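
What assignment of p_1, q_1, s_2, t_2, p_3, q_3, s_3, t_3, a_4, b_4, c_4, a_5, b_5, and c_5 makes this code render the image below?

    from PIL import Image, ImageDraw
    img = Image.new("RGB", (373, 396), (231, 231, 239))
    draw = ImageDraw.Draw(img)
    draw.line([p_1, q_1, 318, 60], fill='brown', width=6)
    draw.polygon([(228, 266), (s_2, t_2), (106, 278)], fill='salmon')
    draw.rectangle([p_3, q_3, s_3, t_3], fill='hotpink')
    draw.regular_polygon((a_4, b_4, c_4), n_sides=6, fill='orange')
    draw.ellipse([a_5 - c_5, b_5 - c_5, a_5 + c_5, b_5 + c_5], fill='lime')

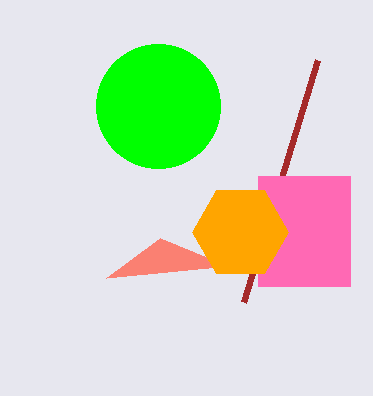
p_1 = 244
q_1 = 302
s_2 = 160
t_2 = 238
p_3 = 258
q_3 = 176
s_3 = 350
t_3 = 286
a_4 = 240
b_4 = 232
c_4 = 48
a_5 = 158
b_5 = 106
c_5 = 62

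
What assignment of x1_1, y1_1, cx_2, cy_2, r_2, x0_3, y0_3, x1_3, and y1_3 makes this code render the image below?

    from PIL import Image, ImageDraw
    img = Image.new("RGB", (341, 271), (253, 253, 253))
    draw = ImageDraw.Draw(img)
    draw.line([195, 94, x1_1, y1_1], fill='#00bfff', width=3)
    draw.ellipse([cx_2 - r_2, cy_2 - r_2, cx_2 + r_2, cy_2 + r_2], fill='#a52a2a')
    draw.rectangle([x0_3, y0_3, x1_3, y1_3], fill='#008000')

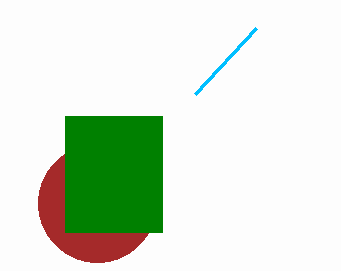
x1_1 = 256
y1_1 = 28
cx_2 = 97
cy_2 = 203
r_2 = 59
x0_3 = 65
y0_3 = 116
x1_3 = 162
y1_3 = 232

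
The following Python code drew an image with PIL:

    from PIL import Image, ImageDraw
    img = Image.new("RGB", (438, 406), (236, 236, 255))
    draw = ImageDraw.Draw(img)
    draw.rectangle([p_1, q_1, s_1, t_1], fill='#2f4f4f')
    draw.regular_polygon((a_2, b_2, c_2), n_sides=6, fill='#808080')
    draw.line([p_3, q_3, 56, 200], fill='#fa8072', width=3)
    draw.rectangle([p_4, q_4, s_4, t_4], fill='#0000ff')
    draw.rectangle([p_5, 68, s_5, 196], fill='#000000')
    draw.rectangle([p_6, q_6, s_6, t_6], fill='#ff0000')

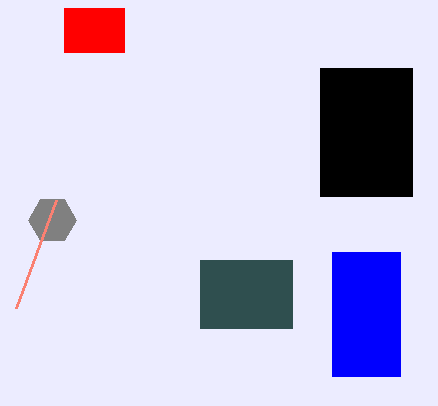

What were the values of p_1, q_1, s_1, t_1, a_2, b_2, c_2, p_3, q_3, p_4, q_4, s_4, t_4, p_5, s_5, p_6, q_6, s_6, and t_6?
p_1 = 200
q_1 = 260
s_1 = 292
t_1 = 328
a_2 = 52
b_2 = 220
c_2 = 24
p_3 = 16
q_3 = 308
p_4 = 332
q_4 = 252
s_4 = 400
t_4 = 376
p_5 = 320
s_5 = 412
p_6 = 64
q_6 = 8
s_6 = 124
t_6 = 52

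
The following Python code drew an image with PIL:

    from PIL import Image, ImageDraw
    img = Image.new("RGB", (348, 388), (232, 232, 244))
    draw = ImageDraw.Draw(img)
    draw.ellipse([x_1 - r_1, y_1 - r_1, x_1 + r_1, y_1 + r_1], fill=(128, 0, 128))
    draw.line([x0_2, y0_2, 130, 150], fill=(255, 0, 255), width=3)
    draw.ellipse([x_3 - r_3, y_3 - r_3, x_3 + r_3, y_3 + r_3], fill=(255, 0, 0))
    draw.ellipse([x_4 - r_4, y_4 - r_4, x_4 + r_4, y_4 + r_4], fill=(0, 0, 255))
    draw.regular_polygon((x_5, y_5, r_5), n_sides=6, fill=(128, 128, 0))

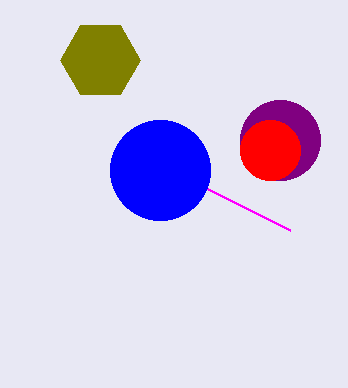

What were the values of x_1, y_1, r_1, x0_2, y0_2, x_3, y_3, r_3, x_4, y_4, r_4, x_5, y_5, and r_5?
x_1 = 280
y_1 = 140
r_1 = 40
x0_2 = 290
y0_2 = 230
x_3 = 270
y_3 = 150
r_3 = 30
x_4 = 160
y_4 = 170
r_4 = 50
x_5 = 100
y_5 = 60
r_5 = 40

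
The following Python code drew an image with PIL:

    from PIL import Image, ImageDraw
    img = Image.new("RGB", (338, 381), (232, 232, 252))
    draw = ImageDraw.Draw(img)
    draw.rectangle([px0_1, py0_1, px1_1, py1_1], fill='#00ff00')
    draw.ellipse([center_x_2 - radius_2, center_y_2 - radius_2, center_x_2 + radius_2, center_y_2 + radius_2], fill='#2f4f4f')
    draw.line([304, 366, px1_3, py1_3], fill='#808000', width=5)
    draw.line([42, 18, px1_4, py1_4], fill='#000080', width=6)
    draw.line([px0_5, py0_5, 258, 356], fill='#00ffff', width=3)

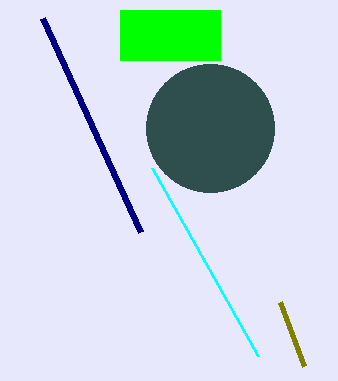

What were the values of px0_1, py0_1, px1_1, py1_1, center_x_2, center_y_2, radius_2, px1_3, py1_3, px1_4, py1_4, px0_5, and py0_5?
px0_1 = 120; py0_1 = 10; px1_1 = 220; py1_1 = 60; center_x_2 = 210; center_y_2 = 128; radius_2 = 64; px1_3 = 280; py1_3 = 302; px1_4 = 140; py1_4 = 232; px0_5 = 152; py0_5 = 168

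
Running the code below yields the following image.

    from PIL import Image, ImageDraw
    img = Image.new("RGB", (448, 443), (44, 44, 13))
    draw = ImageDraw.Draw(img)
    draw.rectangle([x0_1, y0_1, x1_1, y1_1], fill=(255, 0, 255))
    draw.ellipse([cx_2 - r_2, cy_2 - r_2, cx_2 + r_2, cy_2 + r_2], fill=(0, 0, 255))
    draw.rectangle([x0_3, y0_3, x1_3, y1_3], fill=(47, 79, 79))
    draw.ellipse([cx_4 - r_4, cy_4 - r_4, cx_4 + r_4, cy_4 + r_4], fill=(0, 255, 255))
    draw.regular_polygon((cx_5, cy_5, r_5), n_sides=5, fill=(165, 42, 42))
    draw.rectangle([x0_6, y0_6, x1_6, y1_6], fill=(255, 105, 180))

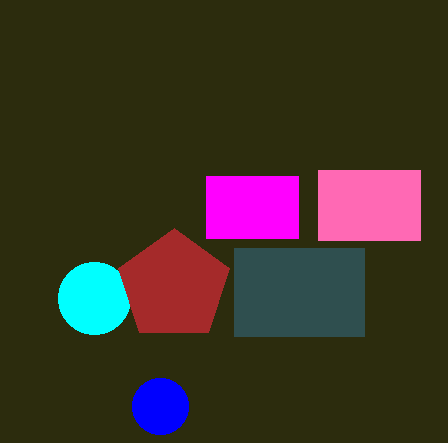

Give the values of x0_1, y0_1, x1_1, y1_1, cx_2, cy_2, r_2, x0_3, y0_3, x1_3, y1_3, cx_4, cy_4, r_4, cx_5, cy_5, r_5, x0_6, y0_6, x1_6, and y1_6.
x0_1 = 206, y0_1 = 176, x1_1 = 298, y1_1 = 238, cx_2 = 160, cy_2 = 406, r_2 = 28, x0_3 = 234, y0_3 = 248, x1_3 = 364, y1_3 = 336, cx_4 = 94, cy_4 = 298, r_4 = 36, cx_5 = 174, cy_5 = 286, r_5 = 58, x0_6 = 318, y0_6 = 170, x1_6 = 420, y1_6 = 240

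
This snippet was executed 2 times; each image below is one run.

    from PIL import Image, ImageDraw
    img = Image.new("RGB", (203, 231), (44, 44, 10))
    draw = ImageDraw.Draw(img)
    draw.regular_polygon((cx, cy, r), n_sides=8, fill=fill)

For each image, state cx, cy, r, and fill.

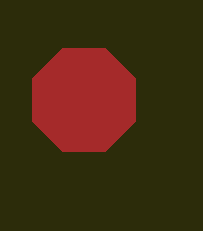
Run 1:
cx = 84
cy = 100
r = 56
fill = 'brown'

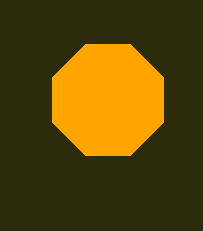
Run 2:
cx = 108
cy = 100
r = 60
fill = 'orange'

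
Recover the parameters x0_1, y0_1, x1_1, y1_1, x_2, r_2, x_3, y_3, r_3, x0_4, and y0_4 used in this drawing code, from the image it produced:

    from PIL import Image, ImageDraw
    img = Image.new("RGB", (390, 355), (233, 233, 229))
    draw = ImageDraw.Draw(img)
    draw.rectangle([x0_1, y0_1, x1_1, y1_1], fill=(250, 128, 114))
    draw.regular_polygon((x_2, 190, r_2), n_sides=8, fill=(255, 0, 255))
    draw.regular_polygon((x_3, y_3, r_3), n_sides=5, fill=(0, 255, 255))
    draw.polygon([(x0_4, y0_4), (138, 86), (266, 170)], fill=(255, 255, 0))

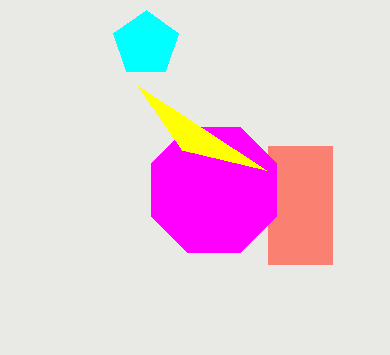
x0_1 = 268, y0_1 = 146, x1_1 = 332, y1_1 = 264, x_2 = 214, r_2 = 68, x_3 = 146, y_3 = 44, r_3 = 34, x0_4 = 182, y0_4 = 150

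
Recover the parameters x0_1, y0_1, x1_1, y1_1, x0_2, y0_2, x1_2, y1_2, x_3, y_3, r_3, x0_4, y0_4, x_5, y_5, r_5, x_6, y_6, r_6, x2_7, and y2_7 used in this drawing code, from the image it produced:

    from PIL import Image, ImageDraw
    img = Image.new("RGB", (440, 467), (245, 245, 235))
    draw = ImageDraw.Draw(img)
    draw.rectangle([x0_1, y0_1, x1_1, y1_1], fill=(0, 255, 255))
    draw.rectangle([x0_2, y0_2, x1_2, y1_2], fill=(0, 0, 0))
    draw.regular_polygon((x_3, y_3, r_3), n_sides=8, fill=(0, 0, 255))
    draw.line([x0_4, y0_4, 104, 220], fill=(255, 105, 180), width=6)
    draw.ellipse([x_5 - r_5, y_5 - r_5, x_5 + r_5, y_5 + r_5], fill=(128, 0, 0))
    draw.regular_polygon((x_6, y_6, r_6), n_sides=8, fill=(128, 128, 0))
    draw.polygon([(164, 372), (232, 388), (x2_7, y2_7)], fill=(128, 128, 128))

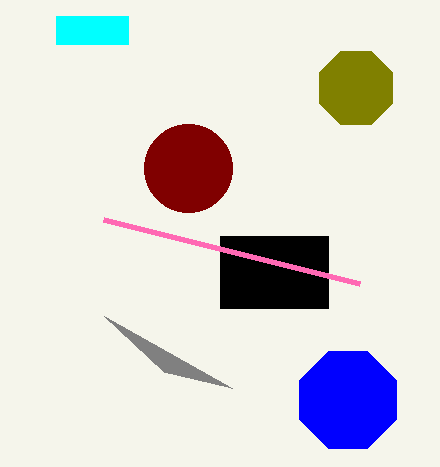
x0_1 = 56
y0_1 = 16
x1_1 = 128
y1_1 = 44
x0_2 = 220
y0_2 = 236
x1_2 = 328
y1_2 = 308
x_3 = 348
y_3 = 400
r_3 = 52
x0_4 = 360
y0_4 = 284
x_5 = 188
y_5 = 168
r_5 = 44
x_6 = 356
y_6 = 88
r_6 = 40
x2_7 = 104
y2_7 = 316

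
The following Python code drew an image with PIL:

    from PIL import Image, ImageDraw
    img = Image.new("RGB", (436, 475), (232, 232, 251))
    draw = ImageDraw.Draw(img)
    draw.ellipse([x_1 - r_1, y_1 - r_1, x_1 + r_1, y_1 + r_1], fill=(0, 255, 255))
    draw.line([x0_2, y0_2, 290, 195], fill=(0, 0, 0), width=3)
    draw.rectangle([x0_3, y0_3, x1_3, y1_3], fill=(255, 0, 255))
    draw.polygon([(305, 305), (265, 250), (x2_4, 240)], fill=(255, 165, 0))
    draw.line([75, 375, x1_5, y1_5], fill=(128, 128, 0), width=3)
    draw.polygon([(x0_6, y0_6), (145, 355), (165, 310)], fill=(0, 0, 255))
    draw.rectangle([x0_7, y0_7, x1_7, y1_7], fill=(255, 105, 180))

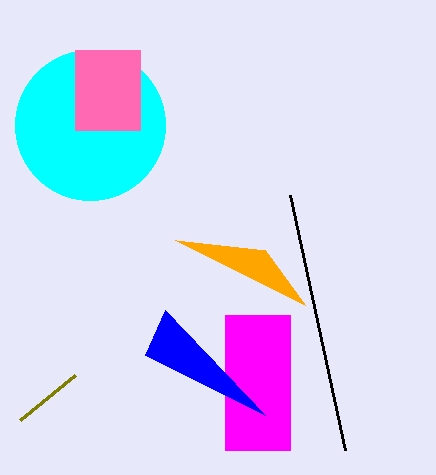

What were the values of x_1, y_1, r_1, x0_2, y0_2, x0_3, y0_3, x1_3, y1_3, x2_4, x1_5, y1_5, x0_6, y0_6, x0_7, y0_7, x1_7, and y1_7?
x_1 = 90; y_1 = 125; r_1 = 75; x0_2 = 345; y0_2 = 450; x0_3 = 225; y0_3 = 315; x1_3 = 290; y1_3 = 450; x2_4 = 175; x1_5 = 20; y1_5 = 420; x0_6 = 265; y0_6 = 415; x0_7 = 75; y0_7 = 50; x1_7 = 140; y1_7 = 130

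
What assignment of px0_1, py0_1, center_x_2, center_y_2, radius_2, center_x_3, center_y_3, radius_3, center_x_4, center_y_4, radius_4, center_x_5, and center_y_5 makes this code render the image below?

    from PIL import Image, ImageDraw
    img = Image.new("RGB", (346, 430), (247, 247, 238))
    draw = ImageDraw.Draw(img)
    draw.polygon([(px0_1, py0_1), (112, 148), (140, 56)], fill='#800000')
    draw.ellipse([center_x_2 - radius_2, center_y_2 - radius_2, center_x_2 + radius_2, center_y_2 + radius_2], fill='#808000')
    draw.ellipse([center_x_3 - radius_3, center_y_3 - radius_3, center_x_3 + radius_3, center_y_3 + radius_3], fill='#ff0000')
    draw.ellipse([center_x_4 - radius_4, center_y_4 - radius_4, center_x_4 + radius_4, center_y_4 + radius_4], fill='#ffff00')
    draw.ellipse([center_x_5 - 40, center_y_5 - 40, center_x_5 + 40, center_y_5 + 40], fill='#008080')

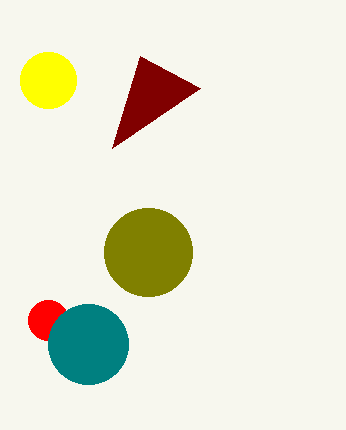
px0_1 = 200; py0_1 = 88; center_x_2 = 148; center_y_2 = 252; radius_2 = 44; center_x_3 = 48; center_y_3 = 320; radius_3 = 20; center_x_4 = 48; center_y_4 = 80; radius_4 = 28; center_x_5 = 88; center_y_5 = 344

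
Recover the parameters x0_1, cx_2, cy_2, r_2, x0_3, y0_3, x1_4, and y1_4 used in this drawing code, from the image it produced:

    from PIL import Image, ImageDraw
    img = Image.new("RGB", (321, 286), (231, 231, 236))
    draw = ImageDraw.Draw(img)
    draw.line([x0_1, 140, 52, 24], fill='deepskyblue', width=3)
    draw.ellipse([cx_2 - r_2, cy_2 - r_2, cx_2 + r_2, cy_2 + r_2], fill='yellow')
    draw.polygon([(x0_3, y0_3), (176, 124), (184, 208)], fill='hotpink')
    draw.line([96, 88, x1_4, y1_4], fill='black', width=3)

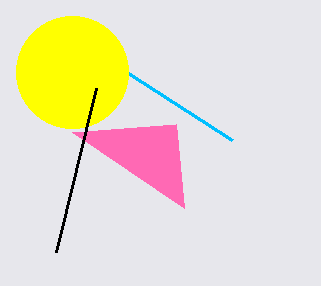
x0_1 = 232; cx_2 = 72; cy_2 = 72; r_2 = 56; x0_3 = 72; y0_3 = 132; x1_4 = 56; y1_4 = 252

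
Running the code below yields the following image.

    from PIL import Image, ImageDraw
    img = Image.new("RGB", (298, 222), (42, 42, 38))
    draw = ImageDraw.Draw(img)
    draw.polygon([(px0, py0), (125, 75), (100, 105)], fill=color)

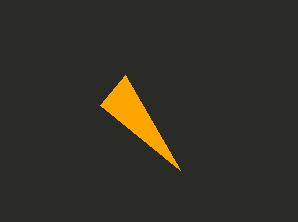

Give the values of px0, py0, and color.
px0 = 180; py0 = 170; color = 'orange'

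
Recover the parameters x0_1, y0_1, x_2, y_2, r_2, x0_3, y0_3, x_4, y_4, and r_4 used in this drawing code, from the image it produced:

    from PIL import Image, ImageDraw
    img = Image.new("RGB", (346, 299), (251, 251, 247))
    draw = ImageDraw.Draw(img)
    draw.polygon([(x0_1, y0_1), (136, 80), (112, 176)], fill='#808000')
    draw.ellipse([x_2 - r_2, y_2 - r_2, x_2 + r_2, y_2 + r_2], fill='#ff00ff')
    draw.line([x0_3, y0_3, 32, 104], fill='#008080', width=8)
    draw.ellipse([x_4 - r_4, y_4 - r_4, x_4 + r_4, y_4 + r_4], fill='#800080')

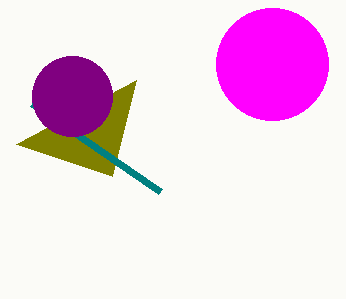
x0_1 = 16, y0_1 = 144, x_2 = 272, y_2 = 64, r_2 = 56, x0_3 = 160, y0_3 = 192, x_4 = 72, y_4 = 96, r_4 = 40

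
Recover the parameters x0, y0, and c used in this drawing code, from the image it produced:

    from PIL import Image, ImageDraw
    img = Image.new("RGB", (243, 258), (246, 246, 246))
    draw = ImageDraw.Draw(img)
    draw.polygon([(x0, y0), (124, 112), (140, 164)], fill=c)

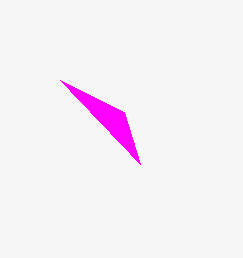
x0 = 60; y0 = 80; c = 'magenta'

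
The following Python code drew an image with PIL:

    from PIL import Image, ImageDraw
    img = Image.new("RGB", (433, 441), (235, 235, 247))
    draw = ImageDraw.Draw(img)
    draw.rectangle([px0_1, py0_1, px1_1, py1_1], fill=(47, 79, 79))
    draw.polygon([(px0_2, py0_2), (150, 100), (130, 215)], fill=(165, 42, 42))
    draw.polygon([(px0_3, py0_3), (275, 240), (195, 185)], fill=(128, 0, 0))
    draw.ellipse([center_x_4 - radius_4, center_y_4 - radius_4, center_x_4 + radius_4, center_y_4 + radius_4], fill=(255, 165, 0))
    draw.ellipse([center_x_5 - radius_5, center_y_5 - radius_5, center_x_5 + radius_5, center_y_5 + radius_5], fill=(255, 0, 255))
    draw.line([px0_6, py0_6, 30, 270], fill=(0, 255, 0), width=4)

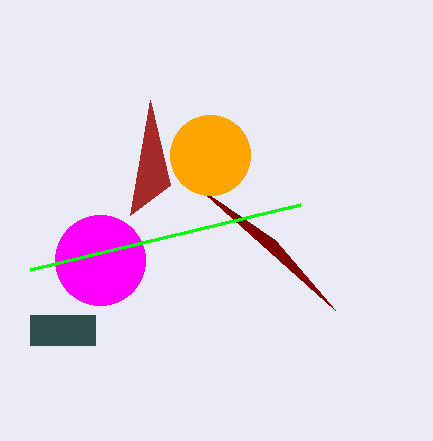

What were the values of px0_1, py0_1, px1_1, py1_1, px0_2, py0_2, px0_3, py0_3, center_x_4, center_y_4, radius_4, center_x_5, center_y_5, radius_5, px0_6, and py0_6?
px0_1 = 30, py0_1 = 315, px1_1 = 95, py1_1 = 345, px0_2 = 170, py0_2 = 185, px0_3 = 335, py0_3 = 310, center_x_4 = 210, center_y_4 = 155, radius_4 = 40, center_x_5 = 100, center_y_5 = 260, radius_5 = 45, px0_6 = 300, py0_6 = 205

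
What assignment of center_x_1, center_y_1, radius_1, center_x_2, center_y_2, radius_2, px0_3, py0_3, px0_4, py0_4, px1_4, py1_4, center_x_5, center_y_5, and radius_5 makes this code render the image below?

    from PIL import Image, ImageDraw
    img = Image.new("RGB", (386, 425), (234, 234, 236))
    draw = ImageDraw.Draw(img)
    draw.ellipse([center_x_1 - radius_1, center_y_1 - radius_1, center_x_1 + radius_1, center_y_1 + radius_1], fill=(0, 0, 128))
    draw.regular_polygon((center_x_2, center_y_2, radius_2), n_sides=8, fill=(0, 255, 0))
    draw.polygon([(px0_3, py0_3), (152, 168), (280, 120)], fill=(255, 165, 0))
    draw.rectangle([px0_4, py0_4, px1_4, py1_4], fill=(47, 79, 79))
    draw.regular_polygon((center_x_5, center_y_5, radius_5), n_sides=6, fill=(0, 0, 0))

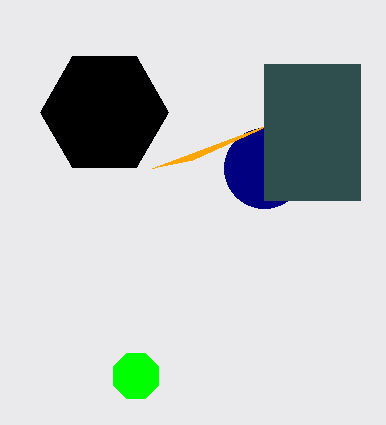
center_x_1 = 264; center_y_1 = 168; radius_1 = 40; center_x_2 = 136; center_y_2 = 376; radius_2 = 24; px0_3 = 192; py0_3 = 160; px0_4 = 264; py0_4 = 64; px1_4 = 360; py1_4 = 200; center_x_5 = 104; center_y_5 = 112; radius_5 = 64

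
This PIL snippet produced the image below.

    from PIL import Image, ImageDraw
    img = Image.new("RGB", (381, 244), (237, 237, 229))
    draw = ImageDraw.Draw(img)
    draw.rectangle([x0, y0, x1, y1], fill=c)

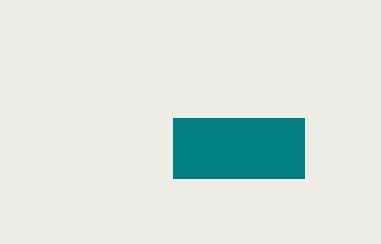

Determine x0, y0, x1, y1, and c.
x0 = 173; y0 = 118; x1 = 304; y1 = 178; c = 'teal'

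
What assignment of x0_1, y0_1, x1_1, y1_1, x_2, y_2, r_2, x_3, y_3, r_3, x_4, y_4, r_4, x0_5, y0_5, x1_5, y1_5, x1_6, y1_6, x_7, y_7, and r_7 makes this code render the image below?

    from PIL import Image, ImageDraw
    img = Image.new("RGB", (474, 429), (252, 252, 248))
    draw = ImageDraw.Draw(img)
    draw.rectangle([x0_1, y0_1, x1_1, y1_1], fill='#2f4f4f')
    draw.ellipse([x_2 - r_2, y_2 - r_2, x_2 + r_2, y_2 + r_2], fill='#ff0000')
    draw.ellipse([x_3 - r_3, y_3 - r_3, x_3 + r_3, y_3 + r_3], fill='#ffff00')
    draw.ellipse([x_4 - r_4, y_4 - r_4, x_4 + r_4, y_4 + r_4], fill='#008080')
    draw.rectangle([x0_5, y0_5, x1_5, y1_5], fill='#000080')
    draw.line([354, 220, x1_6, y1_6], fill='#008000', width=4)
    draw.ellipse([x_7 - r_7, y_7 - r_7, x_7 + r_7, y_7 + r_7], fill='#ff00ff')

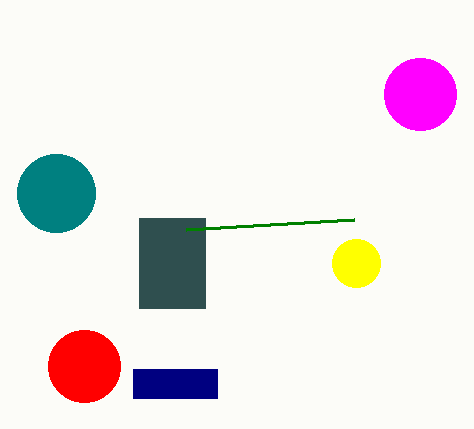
x0_1 = 139, y0_1 = 218, x1_1 = 205, y1_1 = 308, x_2 = 84, y_2 = 366, r_2 = 36, x_3 = 356, y_3 = 263, r_3 = 24, x_4 = 56, y_4 = 193, r_4 = 39, x0_5 = 133, y0_5 = 369, x1_5 = 217, y1_5 = 398, x1_6 = 186, y1_6 = 230, x_7 = 420, y_7 = 94, r_7 = 36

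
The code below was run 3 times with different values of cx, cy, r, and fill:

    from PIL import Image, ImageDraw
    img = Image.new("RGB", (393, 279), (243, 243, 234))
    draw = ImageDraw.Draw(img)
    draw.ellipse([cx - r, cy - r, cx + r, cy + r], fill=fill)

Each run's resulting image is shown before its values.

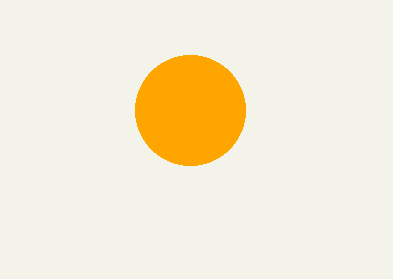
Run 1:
cx = 190
cy = 110
r = 55
fill = 'orange'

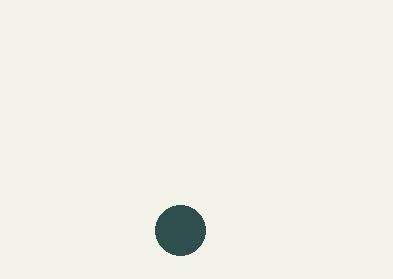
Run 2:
cx = 180, cy = 230, r = 25, fill = 'darkslategray'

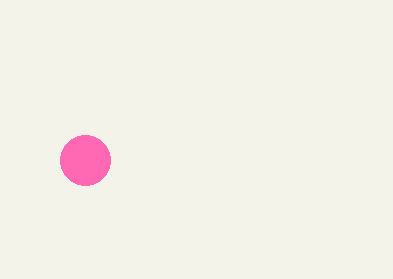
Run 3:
cx = 85; cy = 160; r = 25; fill = 'hotpink'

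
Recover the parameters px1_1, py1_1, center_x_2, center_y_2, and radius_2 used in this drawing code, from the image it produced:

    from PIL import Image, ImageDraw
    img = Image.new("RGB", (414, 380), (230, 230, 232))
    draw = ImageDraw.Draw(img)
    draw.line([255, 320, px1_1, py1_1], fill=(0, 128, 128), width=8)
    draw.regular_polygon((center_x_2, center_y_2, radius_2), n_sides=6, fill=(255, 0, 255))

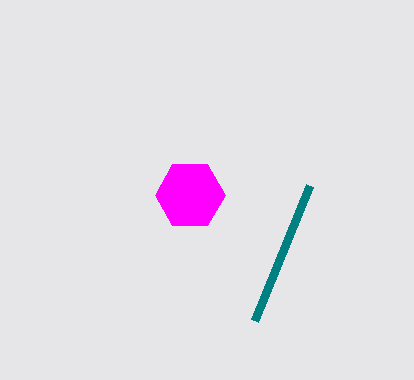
px1_1 = 310; py1_1 = 185; center_x_2 = 190; center_y_2 = 195; radius_2 = 35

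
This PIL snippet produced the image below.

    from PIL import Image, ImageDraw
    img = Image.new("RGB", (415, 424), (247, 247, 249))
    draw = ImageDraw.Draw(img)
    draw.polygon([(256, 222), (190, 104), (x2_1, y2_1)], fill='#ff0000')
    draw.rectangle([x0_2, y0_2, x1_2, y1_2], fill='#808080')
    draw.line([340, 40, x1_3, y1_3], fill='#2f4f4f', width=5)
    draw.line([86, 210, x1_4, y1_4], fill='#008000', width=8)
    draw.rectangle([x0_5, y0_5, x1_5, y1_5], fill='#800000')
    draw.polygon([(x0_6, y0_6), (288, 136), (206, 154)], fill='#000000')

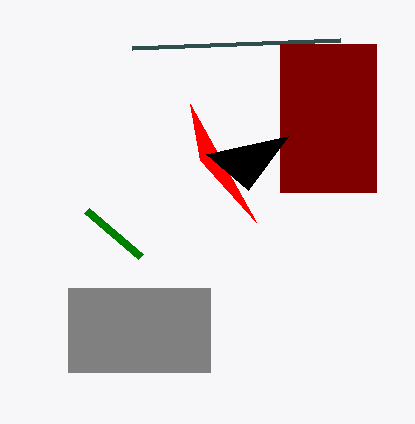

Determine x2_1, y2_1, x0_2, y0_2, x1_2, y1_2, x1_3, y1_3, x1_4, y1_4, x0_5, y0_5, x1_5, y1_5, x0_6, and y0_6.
x2_1 = 200
y2_1 = 160
x0_2 = 68
y0_2 = 288
x1_2 = 210
y1_2 = 372
x1_3 = 132
y1_3 = 48
x1_4 = 140
y1_4 = 256
x0_5 = 280
y0_5 = 44
x1_5 = 376
y1_5 = 192
x0_6 = 248
y0_6 = 190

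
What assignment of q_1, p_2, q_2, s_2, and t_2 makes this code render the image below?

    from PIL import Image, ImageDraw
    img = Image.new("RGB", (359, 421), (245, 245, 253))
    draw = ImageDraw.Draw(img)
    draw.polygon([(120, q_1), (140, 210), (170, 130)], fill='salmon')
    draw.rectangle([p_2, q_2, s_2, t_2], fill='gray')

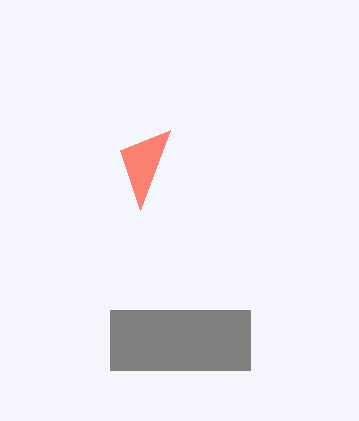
q_1 = 150; p_2 = 110; q_2 = 310; s_2 = 250; t_2 = 370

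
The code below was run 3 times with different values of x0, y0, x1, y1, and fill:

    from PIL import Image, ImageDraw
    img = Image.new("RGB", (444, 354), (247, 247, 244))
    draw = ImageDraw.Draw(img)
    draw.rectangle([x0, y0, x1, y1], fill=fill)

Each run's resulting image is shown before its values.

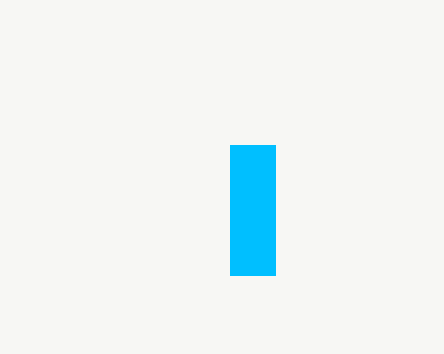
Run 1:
x0 = 230; y0 = 145; x1 = 275; y1 = 275; fill = 'deepskyblue'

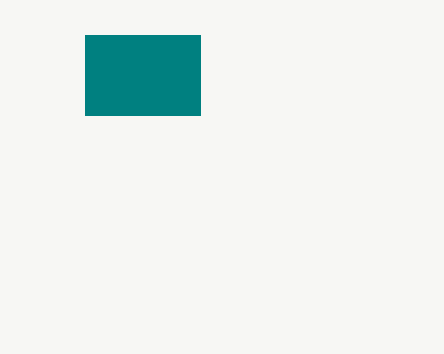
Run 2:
x0 = 85, y0 = 35, x1 = 200, y1 = 115, fill = 'teal'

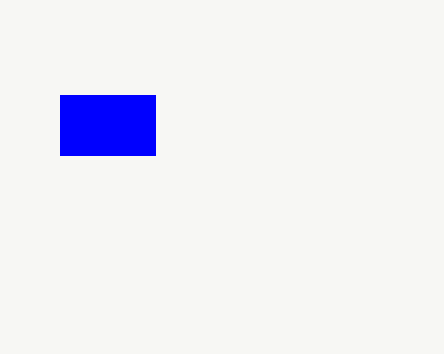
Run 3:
x0 = 60, y0 = 95, x1 = 155, y1 = 155, fill = 'blue'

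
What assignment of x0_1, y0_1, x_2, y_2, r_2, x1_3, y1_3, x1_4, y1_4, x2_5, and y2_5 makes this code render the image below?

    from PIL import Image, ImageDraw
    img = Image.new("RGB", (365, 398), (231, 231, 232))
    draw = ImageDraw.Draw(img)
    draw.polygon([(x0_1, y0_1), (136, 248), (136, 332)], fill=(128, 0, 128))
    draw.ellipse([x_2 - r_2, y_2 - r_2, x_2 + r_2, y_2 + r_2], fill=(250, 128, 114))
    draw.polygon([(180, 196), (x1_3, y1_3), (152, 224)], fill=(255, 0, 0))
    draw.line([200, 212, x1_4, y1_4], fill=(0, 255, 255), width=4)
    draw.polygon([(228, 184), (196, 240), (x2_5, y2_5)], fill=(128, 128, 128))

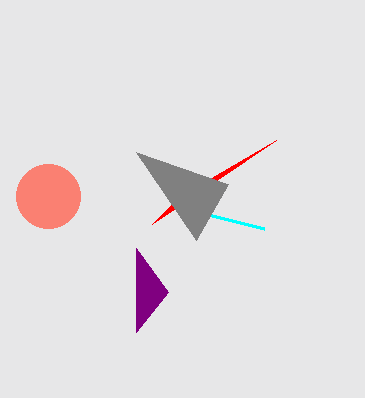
x0_1 = 168
y0_1 = 292
x_2 = 48
y_2 = 196
r_2 = 32
x1_3 = 276
y1_3 = 140
x1_4 = 264
y1_4 = 228
x2_5 = 136
y2_5 = 152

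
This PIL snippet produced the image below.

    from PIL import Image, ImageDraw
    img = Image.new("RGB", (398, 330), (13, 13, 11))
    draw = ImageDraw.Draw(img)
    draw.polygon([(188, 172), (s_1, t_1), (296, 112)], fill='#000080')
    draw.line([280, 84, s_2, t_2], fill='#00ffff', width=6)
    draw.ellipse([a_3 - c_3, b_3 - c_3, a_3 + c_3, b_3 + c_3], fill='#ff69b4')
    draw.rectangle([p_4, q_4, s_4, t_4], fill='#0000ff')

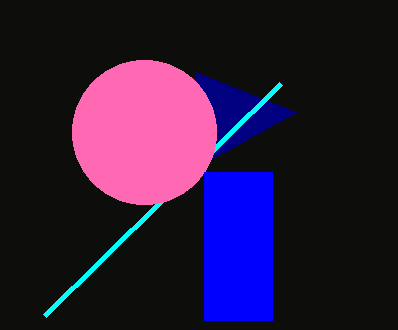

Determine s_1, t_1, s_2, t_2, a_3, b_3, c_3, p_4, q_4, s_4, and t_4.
s_1 = 196; t_1 = 72; s_2 = 44; t_2 = 316; a_3 = 144; b_3 = 132; c_3 = 72; p_4 = 204; q_4 = 172; s_4 = 272; t_4 = 320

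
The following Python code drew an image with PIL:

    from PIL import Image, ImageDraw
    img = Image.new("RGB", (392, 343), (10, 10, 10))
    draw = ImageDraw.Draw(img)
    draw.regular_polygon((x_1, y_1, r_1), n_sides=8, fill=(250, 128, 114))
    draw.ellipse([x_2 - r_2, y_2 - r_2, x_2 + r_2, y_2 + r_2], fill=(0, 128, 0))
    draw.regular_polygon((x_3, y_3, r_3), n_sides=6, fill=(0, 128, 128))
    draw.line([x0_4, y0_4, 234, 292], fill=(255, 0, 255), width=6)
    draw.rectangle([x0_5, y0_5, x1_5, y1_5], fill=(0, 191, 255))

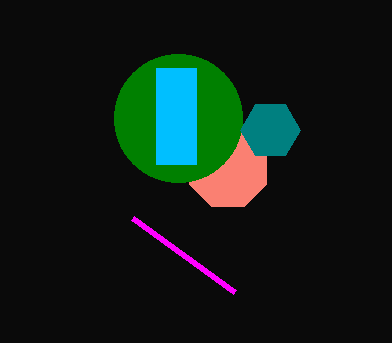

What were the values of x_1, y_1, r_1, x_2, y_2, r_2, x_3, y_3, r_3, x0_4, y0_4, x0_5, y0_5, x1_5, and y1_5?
x_1 = 228, y_1 = 168, r_1 = 42, x_2 = 178, y_2 = 118, r_2 = 64, x_3 = 270, y_3 = 130, r_3 = 30, x0_4 = 132, y0_4 = 218, x0_5 = 156, y0_5 = 68, x1_5 = 196, y1_5 = 164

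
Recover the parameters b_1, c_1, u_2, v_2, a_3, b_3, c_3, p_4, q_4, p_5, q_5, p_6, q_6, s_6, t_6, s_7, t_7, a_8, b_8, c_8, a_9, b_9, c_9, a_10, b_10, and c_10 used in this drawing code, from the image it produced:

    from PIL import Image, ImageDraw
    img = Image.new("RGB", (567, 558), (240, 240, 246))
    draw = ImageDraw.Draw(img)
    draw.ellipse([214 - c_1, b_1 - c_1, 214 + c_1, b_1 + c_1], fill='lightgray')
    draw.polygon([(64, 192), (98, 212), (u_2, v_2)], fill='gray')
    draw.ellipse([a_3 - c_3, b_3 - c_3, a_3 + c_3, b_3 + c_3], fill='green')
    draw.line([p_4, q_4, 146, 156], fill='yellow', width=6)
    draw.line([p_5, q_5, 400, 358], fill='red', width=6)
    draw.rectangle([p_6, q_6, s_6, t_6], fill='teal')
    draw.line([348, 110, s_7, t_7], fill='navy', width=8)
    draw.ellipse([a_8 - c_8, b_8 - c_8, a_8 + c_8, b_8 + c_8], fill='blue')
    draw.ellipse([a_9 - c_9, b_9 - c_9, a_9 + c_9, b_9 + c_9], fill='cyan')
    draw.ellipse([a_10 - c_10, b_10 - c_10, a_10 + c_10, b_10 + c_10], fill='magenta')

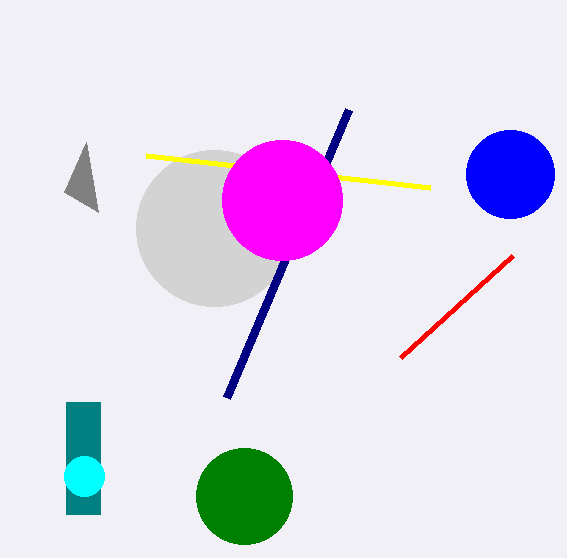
b_1 = 228, c_1 = 78, u_2 = 86, v_2 = 142, a_3 = 244, b_3 = 496, c_3 = 48, p_4 = 430, q_4 = 188, p_5 = 512, q_5 = 256, p_6 = 66, q_6 = 402, s_6 = 100, t_6 = 514, s_7 = 226, t_7 = 398, a_8 = 510, b_8 = 174, c_8 = 44, a_9 = 84, b_9 = 476, c_9 = 20, a_10 = 282, b_10 = 200, c_10 = 60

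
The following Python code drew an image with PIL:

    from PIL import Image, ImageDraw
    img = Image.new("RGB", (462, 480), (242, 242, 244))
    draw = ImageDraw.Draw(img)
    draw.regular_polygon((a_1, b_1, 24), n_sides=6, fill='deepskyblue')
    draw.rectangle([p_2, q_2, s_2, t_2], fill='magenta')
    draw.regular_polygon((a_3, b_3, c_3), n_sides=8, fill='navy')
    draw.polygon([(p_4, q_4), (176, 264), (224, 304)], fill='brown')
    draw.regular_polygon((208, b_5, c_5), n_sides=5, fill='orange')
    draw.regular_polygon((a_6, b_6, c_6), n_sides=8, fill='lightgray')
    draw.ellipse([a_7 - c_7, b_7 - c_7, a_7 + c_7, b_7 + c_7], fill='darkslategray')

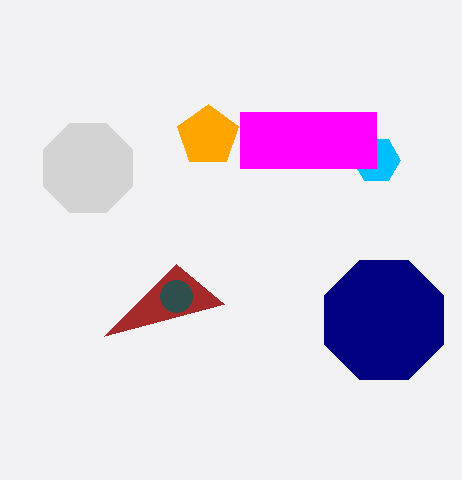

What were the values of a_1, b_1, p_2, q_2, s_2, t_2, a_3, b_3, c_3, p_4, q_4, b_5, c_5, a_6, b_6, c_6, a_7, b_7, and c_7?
a_1 = 376
b_1 = 160
p_2 = 240
q_2 = 112
s_2 = 376
t_2 = 168
a_3 = 384
b_3 = 320
c_3 = 64
p_4 = 104
q_4 = 336
b_5 = 136
c_5 = 32
a_6 = 88
b_6 = 168
c_6 = 48
a_7 = 176
b_7 = 296
c_7 = 16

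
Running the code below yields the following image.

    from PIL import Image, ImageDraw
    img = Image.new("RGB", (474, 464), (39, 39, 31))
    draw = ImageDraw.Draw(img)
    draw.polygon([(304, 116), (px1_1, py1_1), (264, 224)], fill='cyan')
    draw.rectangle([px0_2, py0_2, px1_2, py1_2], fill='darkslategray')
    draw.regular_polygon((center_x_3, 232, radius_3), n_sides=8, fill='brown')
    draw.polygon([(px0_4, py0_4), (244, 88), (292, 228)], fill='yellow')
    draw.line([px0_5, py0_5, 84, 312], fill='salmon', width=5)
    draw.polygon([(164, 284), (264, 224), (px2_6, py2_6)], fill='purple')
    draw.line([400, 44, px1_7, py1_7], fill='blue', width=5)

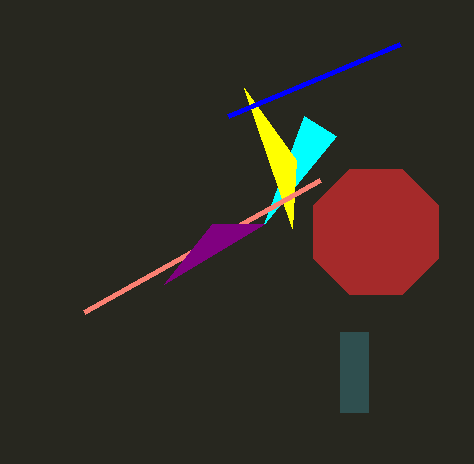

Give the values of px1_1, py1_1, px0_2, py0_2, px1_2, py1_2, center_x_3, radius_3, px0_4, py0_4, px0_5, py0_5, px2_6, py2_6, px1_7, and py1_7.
px1_1 = 336, py1_1 = 136, px0_2 = 340, py0_2 = 332, px1_2 = 368, py1_2 = 412, center_x_3 = 376, radius_3 = 68, px0_4 = 296, py0_4 = 160, px0_5 = 320, py0_5 = 180, px2_6 = 212, py2_6 = 224, px1_7 = 228, py1_7 = 116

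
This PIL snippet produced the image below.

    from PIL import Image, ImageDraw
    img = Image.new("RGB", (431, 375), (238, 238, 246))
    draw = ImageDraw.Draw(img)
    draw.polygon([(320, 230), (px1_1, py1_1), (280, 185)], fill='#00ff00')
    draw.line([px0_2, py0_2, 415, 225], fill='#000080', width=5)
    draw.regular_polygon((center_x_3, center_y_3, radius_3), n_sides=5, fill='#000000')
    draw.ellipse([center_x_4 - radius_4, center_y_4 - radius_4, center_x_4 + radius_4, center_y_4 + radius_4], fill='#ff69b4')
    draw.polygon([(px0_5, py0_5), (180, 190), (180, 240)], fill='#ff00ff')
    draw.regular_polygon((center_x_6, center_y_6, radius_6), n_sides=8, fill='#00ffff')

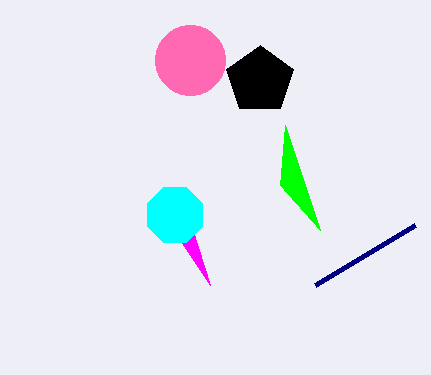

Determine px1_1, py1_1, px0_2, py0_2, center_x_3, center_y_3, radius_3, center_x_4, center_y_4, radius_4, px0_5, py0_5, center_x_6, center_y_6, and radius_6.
px1_1 = 285, py1_1 = 125, px0_2 = 315, py0_2 = 285, center_x_3 = 260, center_y_3 = 80, radius_3 = 35, center_x_4 = 190, center_y_4 = 60, radius_4 = 35, px0_5 = 210, py0_5 = 285, center_x_6 = 175, center_y_6 = 215, radius_6 = 30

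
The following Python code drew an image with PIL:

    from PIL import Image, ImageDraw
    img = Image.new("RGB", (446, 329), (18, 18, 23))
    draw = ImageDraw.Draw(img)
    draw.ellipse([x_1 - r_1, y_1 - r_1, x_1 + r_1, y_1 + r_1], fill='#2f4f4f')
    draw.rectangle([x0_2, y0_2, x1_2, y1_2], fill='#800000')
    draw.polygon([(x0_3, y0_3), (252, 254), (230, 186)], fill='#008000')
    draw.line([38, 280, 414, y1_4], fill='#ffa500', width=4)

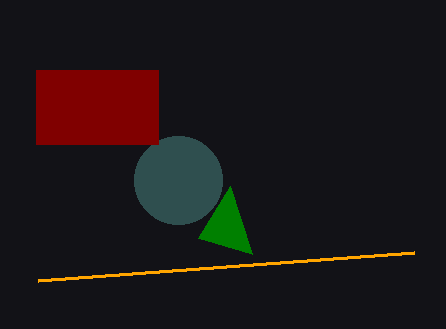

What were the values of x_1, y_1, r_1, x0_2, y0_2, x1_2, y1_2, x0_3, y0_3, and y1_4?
x_1 = 178
y_1 = 180
r_1 = 44
x0_2 = 36
y0_2 = 70
x1_2 = 158
y1_2 = 144
x0_3 = 198
y0_3 = 238
y1_4 = 252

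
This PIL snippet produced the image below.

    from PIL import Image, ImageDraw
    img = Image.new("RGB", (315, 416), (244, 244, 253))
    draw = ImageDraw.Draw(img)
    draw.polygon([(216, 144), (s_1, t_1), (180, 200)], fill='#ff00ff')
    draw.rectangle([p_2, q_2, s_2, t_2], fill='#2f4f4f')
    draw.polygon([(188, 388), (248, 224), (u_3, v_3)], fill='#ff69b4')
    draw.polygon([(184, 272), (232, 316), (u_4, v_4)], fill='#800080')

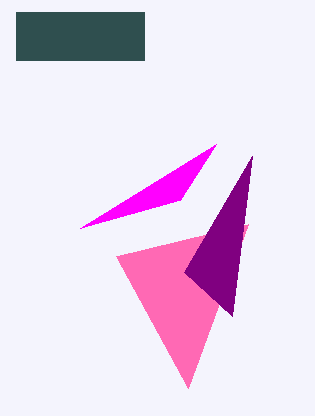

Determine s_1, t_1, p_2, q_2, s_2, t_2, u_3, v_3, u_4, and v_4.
s_1 = 80, t_1 = 228, p_2 = 16, q_2 = 12, s_2 = 144, t_2 = 60, u_3 = 116, v_3 = 256, u_4 = 252, v_4 = 156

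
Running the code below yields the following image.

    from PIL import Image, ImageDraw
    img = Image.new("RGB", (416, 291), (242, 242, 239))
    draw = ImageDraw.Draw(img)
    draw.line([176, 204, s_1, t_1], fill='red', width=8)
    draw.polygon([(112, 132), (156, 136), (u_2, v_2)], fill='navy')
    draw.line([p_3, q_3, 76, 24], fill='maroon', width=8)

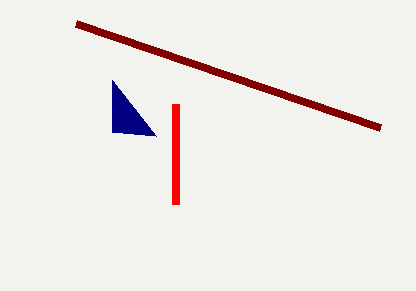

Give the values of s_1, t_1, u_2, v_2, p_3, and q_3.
s_1 = 176; t_1 = 104; u_2 = 112; v_2 = 80; p_3 = 380; q_3 = 128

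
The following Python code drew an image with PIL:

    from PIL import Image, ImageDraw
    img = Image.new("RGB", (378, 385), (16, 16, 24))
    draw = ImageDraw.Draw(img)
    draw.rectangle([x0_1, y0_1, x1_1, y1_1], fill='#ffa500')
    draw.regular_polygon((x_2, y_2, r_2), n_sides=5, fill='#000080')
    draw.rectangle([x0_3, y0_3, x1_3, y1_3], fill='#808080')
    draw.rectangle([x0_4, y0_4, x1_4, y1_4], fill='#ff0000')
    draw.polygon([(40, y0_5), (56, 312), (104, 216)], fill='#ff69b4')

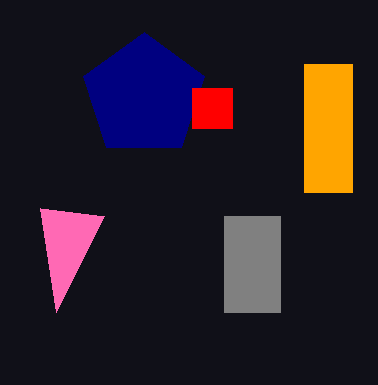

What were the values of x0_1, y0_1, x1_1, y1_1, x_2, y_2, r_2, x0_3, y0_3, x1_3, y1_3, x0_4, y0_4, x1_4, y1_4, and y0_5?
x0_1 = 304; y0_1 = 64; x1_1 = 352; y1_1 = 192; x_2 = 144; y_2 = 96; r_2 = 64; x0_3 = 224; y0_3 = 216; x1_3 = 280; y1_3 = 312; x0_4 = 192; y0_4 = 88; x1_4 = 232; y1_4 = 128; y0_5 = 208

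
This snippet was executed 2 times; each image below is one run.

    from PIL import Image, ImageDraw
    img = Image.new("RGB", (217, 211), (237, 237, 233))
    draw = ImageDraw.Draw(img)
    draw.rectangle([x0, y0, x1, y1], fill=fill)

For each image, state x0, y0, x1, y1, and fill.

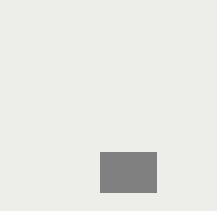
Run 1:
x0 = 100
y0 = 152
x1 = 156
y1 = 192
fill = 'gray'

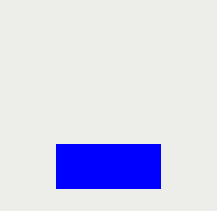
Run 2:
x0 = 56
y0 = 144
x1 = 160
y1 = 188
fill = 'blue'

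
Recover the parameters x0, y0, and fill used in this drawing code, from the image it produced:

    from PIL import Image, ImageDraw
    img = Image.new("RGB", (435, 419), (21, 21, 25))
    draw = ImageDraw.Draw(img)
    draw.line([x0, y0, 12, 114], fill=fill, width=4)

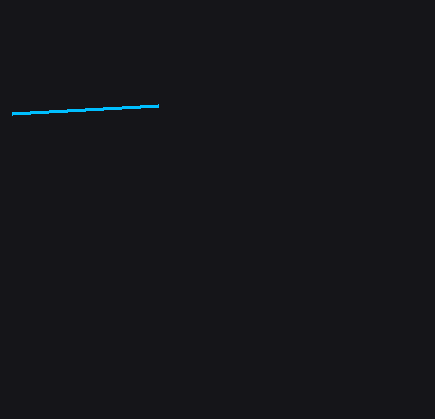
x0 = 158
y0 = 106
fill = 'deepskyblue'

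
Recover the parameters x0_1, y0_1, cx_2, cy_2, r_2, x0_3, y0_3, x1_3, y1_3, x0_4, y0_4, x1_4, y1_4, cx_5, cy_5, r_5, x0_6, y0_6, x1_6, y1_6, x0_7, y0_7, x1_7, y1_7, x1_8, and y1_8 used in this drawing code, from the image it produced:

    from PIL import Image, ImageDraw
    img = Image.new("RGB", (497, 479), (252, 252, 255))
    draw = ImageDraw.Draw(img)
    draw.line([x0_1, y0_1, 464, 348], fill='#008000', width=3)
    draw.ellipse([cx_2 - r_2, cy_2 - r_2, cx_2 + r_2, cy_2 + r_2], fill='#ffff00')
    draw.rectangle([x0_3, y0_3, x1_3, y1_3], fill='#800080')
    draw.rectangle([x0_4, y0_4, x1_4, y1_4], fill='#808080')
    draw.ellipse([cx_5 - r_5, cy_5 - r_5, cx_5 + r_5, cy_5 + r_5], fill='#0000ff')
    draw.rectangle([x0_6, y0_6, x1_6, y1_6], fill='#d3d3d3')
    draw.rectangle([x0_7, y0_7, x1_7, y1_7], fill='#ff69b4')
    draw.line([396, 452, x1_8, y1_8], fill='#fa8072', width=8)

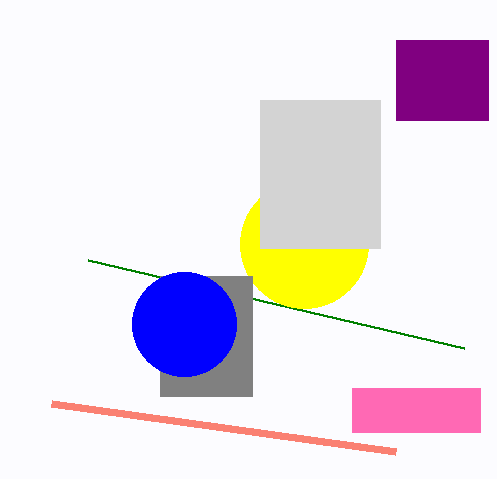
x0_1 = 88; y0_1 = 260; cx_2 = 304; cy_2 = 244; r_2 = 64; x0_3 = 396; y0_3 = 40; x1_3 = 488; y1_3 = 120; x0_4 = 160; y0_4 = 276; x1_4 = 252; y1_4 = 396; cx_5 = 184; cy_5 = 324; r_5 = 52; x0_6 = 260; y0_6 = 100; x1_6 = 380; y1_6 = 248; x0_7 = 352; y0_7 = 388; x1_7 = 480; y1_7 = 432; x1_8 = 52; y1_8 = 404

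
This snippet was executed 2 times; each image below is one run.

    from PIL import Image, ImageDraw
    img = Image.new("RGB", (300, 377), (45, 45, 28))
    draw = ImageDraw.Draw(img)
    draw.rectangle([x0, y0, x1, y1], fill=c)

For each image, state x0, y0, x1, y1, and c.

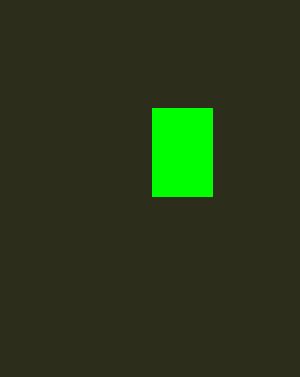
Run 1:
x0 = 152; y0 = 108; x1 = 212; y1 = 196; c = 'lime'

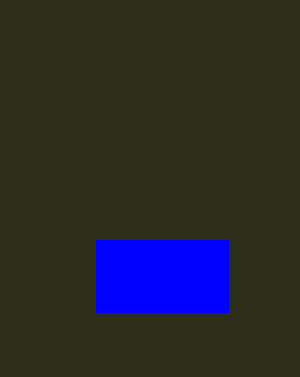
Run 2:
x0 = 96; y0 = 240; x1 = 228; y1 = 312; c = 'blue'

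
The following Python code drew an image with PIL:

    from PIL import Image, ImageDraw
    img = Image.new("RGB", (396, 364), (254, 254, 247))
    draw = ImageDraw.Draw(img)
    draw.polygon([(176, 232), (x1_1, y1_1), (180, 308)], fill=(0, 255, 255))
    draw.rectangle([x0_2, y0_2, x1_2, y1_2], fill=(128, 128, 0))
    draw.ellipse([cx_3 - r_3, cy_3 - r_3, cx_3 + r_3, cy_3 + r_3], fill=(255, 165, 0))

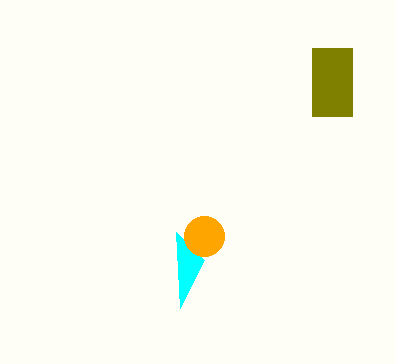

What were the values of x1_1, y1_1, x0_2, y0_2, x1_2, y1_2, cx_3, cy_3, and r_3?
x1_1 = 204; y1_1 = 260; x0_2 = 312; y0_2 = 48; x1_2 = 352; y1_2 = 116; cx_3 = 204; cy_3 = 236; r_3 = 20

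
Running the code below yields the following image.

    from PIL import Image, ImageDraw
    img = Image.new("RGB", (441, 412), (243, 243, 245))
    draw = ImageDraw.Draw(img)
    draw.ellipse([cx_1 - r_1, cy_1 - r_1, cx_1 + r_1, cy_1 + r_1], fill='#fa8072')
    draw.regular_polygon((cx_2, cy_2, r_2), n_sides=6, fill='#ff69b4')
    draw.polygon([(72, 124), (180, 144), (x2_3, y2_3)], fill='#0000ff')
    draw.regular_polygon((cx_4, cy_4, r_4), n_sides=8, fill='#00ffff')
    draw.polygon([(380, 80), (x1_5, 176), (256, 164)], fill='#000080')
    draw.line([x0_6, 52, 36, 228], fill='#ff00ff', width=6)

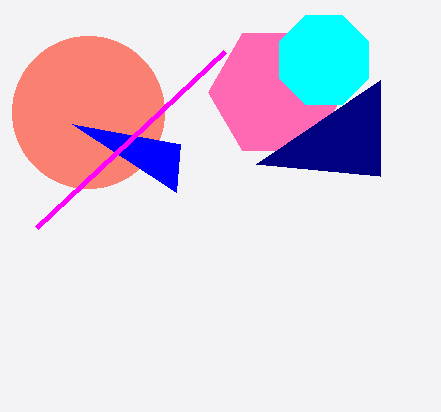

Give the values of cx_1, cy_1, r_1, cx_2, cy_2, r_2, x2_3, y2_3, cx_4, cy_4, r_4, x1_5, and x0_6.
cx_1 = 88; cy_1 = 112; r_1 = 76; cx_2 = 276; cy_2 = 92; r_2 = 68; x2_3 = 176; y2_3 = 192; cx_4 = 324; cy_4 = 60; r_4 = 48; x1_5 = 380; x0_6 = 224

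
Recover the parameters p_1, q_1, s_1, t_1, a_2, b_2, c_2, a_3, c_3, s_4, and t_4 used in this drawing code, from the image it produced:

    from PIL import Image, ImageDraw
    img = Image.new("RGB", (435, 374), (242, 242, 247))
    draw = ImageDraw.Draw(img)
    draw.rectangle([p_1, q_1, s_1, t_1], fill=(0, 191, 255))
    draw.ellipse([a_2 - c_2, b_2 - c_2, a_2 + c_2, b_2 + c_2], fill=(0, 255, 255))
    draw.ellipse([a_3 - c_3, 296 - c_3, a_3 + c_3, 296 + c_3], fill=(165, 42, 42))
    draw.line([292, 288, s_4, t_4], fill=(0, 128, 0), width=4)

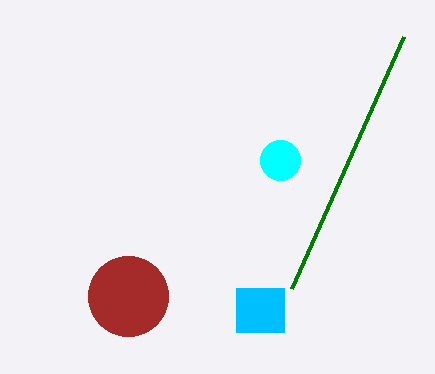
p_1 = 236; q_1 = 288; s_1 = 284; t_1 = 332; a_2 = 280; b_2 = 160; c_2 = 20; a_3 = 128; c_3 = 40; s_4 = 404; t_4 = 36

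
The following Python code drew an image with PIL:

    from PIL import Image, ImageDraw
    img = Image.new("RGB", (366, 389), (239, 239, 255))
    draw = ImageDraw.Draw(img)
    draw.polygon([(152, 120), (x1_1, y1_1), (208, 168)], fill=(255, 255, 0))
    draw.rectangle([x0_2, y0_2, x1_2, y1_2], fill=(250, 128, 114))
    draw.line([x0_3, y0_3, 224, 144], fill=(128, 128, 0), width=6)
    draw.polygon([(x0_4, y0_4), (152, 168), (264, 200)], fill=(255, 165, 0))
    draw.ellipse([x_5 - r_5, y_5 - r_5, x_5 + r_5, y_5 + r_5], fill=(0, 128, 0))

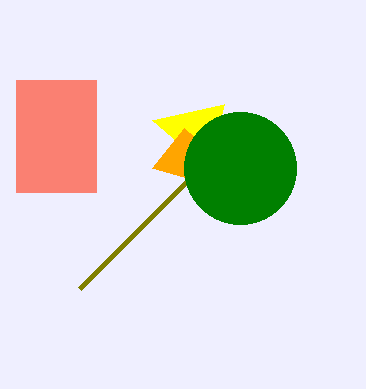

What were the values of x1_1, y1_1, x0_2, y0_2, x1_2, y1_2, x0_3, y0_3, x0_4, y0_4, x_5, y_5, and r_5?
x1_1 = 224
y1_1 = 104
x0_2 = 16
y0_2 = 80
x1_2 = 96
y1_2 = 192
x0_3 = 80
y0_3 = 288
x0_4 = 184
y0_4 = 128
x_5 = 240
y_5 = 168
r_5 = 56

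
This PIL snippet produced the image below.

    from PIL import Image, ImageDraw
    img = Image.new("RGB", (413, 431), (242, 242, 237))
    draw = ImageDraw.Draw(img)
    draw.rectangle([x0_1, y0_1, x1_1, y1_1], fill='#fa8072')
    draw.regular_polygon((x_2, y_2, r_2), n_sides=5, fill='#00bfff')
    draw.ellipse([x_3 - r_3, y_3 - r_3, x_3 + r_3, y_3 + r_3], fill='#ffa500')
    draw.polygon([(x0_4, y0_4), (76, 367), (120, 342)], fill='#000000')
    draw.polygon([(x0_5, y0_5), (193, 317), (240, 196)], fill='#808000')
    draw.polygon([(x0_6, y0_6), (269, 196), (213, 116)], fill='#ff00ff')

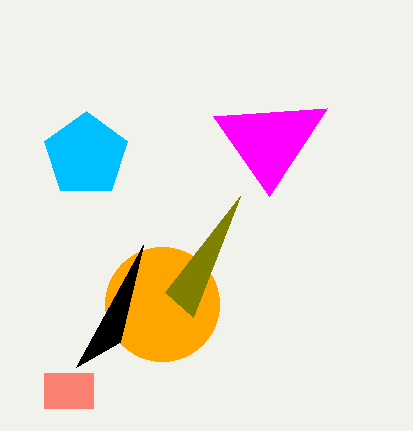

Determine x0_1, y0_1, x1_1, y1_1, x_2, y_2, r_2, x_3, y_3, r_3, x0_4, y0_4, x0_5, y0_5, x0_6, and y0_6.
x0_1 = 44, y0_1 = 373, x1_1 = 93, y1_1 = 408, x_2 = 86, y_2 = 155, r_2 = 44, x_3 = 162, y_3 = 304, r_3 = 57, x0_4 = 143, y0_4 = 245, x0_5 = 165, y0_5 = 292, x0_6 = 327, y0_6 = 108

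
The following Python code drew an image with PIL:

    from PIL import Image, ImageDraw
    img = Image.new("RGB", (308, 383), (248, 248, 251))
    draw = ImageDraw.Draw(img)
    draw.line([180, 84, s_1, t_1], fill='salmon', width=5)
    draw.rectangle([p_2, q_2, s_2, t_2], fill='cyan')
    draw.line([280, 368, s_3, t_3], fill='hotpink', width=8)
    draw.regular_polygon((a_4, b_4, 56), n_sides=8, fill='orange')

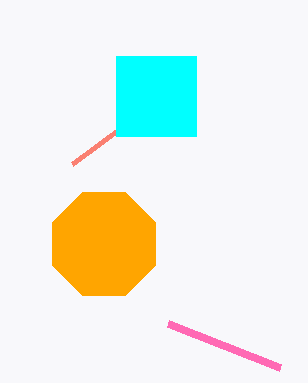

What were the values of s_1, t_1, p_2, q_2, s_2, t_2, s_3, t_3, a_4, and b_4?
s_1 = 72
t_1 = 164
p_2 = 116
q_2 = 56
s_2 = 196
t_2 = 136
s_3 = 168
t_3 = 324
a_4 = 104
b_4 = 244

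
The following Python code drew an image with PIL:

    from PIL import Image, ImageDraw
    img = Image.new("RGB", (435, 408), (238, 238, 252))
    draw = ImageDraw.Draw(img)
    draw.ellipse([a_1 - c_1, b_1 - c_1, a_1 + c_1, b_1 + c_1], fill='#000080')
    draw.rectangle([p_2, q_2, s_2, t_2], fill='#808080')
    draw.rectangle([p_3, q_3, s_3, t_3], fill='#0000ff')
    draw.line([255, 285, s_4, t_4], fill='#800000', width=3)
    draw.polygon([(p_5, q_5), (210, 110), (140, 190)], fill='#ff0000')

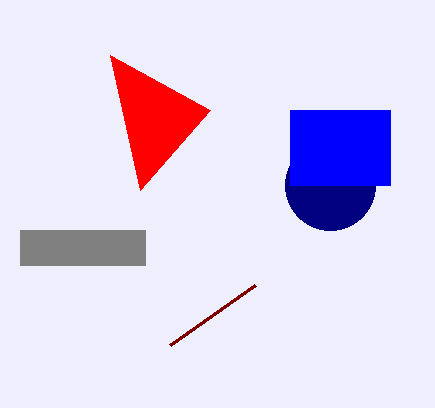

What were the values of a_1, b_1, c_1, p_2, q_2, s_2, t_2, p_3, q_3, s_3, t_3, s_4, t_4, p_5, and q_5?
a_1 = 330, b_1 = 185, c_1 = 45, p_2 = 20, q_2 = 230, s_2 = 145, t_2 = 265, p_3 = 290, q_3 = 110, s_3 = 390, t_3 = 185, s_4 = 170, t_4 = 345, p_5 = 110, q_5 = 55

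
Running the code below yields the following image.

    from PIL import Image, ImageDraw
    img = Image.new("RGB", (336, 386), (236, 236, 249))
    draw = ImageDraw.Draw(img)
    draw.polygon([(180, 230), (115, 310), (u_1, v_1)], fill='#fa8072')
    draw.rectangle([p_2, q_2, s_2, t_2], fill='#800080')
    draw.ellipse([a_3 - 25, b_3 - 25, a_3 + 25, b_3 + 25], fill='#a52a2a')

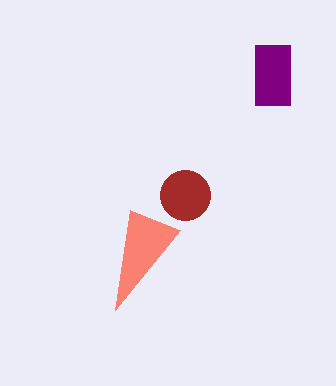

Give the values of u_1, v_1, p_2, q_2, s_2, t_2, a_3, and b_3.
u_1 = 130; v_1 = 210; p_2 = 255; q_2 = 45; s_2 = 290; t_2 = 105; a_3 = 185; b_3 = 195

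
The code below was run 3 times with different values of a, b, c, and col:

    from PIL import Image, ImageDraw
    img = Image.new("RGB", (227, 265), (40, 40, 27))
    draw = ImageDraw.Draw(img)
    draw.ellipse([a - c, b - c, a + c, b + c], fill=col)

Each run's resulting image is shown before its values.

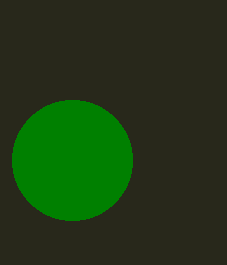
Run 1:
a = 72
b = 160
c = 60
col = 'green'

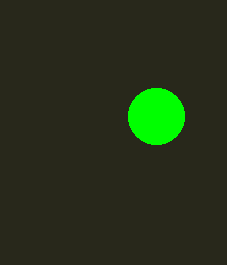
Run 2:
a = 156; b = 116; c = 28; col = 'lime'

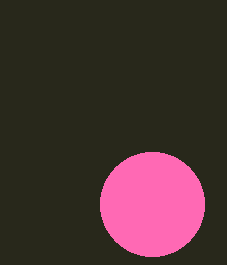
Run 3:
a = 152
b = 204
c = 52
col = 'hotpink'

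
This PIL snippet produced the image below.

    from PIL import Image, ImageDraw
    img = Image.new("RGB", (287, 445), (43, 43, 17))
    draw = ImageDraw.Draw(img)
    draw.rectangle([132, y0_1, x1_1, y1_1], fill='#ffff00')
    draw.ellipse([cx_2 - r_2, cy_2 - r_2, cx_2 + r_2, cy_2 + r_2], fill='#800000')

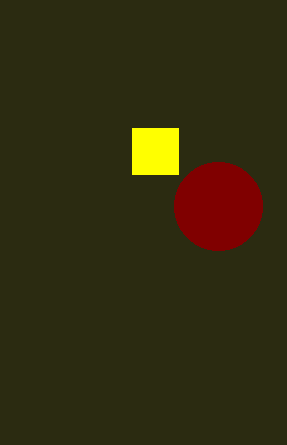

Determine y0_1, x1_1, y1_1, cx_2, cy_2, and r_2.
y0_1 = 128
x1_1 = 178
y1_1 = 174
cx_2 = 218
cy_2 = 206
r_2 = 44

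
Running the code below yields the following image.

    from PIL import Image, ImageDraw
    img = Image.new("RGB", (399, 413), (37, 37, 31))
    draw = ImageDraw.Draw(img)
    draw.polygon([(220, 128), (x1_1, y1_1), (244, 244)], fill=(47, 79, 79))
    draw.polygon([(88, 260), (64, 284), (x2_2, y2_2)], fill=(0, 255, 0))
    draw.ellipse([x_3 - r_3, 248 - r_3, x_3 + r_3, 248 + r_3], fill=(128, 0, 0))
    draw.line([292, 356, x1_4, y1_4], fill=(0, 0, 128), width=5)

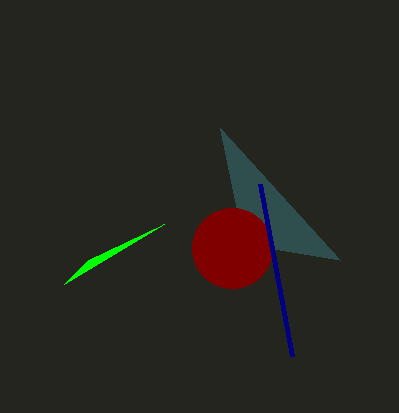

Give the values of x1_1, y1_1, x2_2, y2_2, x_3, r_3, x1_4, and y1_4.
x1_1 = 340
y1_1 = 260
x2_2 = 164
y2_2 = 224
x_3 = 232
r_3 = 40
x1_4 = 260
y1_4 = 184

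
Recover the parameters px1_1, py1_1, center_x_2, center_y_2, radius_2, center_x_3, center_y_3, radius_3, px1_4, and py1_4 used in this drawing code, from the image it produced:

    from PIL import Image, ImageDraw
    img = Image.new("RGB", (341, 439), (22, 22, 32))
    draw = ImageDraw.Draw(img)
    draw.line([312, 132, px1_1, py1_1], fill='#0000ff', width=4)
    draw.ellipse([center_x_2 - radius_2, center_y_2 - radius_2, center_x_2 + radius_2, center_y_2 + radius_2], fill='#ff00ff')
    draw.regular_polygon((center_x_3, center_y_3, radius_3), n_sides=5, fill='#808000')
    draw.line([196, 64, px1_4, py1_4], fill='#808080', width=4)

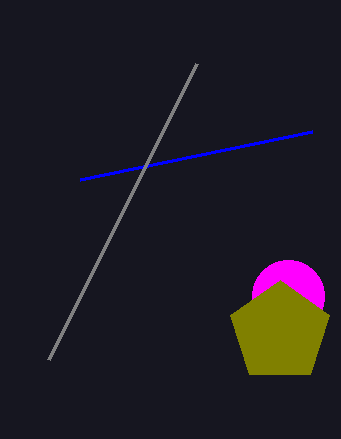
px1_1 = 80
py1_1 = 180
center_x_2 = 288
center_y_2 = 296
radius_2 = 36
center_x_3 = 280
center_y_3 = 332
radius_3 = 52
px1_4 = 48
py1_4 = 360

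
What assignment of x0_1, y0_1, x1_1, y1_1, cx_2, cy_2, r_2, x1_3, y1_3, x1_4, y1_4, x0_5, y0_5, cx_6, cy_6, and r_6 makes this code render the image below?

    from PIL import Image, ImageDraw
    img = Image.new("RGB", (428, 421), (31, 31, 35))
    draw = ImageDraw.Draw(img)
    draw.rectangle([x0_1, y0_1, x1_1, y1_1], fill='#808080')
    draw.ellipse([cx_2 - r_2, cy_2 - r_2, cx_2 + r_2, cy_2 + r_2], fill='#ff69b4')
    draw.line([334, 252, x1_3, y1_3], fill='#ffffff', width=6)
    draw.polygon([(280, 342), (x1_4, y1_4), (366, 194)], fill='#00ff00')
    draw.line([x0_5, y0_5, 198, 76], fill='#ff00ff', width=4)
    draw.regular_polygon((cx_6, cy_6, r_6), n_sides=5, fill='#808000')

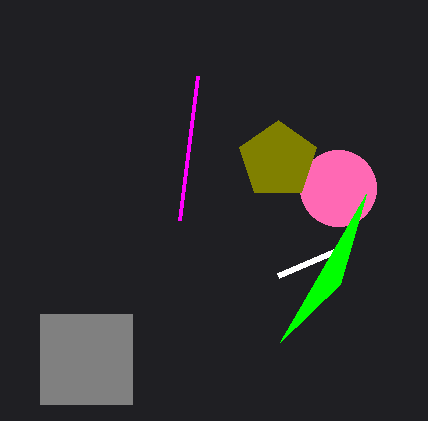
x0_1 = 40, y0_1 = 314, x1_1 = 132, y1_1 = 404, cx_2 = 338, cy_2 = 188, r_2 = 38, x1_3 = 278, y1_3 = 276, x1_4 = 340, y1_4 = 284, x0_5 = 180, y0_5 = 220, cx_6 = 278, cy_6 = 160, r_6 = 40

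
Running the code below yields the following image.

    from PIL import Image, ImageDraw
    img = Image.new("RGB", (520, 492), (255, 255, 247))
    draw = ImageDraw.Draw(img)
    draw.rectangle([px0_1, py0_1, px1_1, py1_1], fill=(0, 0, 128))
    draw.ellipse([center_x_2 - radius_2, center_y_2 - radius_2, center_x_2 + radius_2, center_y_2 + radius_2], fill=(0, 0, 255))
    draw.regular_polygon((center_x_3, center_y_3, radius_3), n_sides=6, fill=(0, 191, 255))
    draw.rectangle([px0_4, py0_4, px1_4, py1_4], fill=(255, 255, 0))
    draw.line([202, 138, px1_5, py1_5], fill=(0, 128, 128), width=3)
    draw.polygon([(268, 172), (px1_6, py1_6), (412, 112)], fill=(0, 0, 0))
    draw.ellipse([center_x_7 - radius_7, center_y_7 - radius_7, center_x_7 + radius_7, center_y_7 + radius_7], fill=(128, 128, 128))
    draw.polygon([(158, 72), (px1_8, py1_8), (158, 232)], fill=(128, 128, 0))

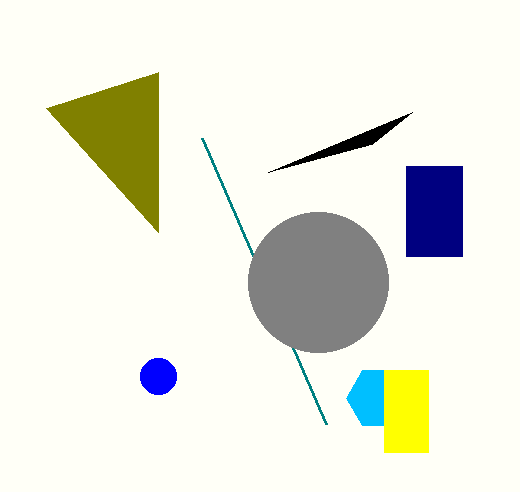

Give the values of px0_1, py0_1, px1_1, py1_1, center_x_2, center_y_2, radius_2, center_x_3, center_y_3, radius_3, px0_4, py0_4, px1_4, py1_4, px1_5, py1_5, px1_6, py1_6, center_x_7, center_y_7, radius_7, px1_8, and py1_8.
px0_1 = 406; py0_1 = 166; px1_1 = 462; py1_1 = 256; center_x_2 = 158; center_y_2 = 376; radius_2 = 18; center_x_3 = 378; center_y_3 = 398; radius_3 = 32; px0_4 = 384; py0_4 = 370; px1_4 = 428; py1_4 = 452; px1_5 = 326; py1_5 = 424; px1_6 = 372; py1_6 = 144; center_x_7 = 318; center_y_7 = 282; radius_7 = 70; px1_8 = 46; py1_8 = 108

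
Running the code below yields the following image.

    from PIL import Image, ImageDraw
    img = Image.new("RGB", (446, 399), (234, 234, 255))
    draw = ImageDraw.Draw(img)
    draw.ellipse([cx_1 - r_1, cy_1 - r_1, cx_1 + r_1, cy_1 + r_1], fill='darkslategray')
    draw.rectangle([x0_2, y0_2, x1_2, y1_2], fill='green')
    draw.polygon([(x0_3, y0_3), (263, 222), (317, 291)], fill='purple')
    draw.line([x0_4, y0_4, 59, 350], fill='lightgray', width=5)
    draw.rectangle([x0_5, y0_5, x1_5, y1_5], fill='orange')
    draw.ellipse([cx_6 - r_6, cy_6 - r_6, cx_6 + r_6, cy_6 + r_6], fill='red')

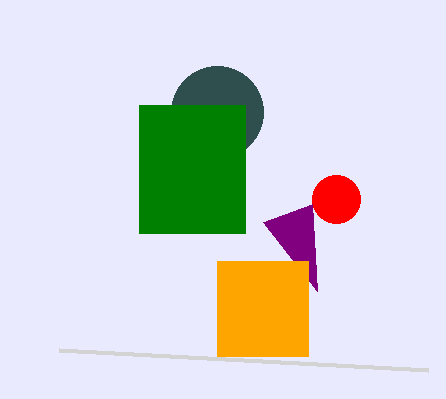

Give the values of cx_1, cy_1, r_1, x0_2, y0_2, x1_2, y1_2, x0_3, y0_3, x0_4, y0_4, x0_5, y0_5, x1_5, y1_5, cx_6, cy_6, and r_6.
cx_1 = 217; cy_1 = 112; r_1 = 46; x0_2 = 139; y0_2 = 105; x1_2 = 245; y1_2 = 233; x0_3 = 312; y0_3 = 204; x0_4 = 428; y0_4 = 370; x0_5 = 217; y0_5 = 261; x1_5 = 308; y1_5 = 356; cx_6 = 336; cy_6 = 199; r_6 = 24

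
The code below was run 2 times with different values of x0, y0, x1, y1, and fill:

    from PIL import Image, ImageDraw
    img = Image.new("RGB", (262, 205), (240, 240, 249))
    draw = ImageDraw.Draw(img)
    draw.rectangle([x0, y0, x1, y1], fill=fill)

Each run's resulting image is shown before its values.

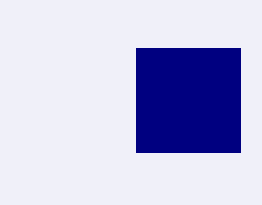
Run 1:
x0 = 136, y0 = 48, x1 = 240, y1 = 152, fill = 'navy'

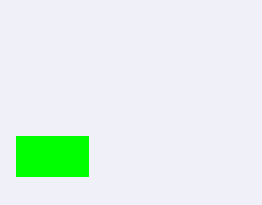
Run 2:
x0 = 16; y0 = 136; x1 = 88; y1 = 176; fill = 'lime'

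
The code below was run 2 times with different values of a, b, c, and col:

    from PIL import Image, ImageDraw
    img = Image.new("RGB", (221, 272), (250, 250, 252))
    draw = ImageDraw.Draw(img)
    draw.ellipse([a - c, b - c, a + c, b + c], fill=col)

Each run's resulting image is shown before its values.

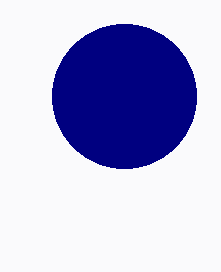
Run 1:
a = 124
b = 96
c = 72
col = 'navy'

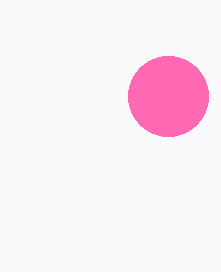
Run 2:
a = 168; b = 96; c = 40; col = 'hotpink'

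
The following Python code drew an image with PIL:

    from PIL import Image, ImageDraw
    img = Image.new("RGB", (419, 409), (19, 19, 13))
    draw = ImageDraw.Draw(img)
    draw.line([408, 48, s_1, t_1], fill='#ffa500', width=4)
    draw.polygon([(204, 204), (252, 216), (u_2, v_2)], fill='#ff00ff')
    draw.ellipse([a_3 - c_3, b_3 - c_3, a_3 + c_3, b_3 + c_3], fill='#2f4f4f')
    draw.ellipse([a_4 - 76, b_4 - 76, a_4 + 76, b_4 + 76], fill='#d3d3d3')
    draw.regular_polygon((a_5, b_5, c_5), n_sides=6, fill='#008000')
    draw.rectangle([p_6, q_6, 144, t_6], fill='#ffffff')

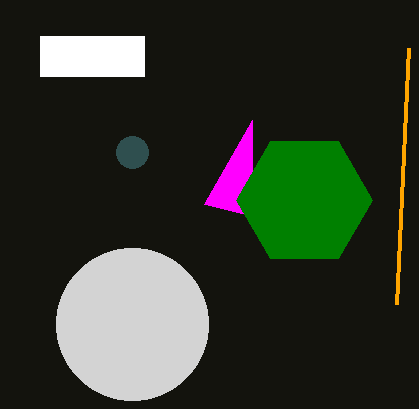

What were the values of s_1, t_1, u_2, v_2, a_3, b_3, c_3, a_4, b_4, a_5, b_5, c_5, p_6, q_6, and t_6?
s_1 = 396; t_1 = 304; u_2 = 252; v_2 = 120; a_3 = 132; b_3 = 152; c_3 = 16; a_4 = 132; b_4 = 324; a_5 = 304; b_5 = 200; c_5 = 68; p_6 = 40; q_6 = 36; t_6 = 76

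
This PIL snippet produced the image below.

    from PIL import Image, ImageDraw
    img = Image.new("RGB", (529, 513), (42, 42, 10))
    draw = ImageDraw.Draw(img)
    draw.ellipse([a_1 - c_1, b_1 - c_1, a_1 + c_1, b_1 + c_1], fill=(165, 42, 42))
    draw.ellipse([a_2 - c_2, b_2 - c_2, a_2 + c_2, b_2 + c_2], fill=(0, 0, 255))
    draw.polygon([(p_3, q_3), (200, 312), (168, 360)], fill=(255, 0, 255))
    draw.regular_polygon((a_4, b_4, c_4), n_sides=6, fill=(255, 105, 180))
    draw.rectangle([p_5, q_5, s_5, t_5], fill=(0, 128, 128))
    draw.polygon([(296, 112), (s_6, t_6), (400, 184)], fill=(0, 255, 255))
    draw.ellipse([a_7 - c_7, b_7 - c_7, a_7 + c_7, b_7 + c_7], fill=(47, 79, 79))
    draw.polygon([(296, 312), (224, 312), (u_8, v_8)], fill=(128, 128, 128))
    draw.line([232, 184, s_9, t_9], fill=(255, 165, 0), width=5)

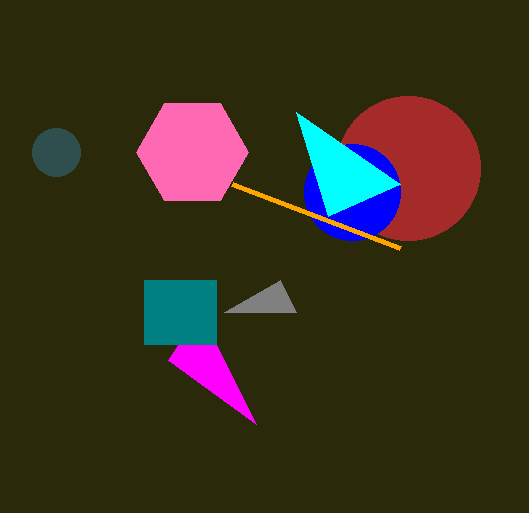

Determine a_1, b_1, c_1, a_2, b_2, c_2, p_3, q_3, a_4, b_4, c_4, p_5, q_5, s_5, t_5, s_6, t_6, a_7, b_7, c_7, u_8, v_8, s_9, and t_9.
a_1 = 408
b_1 = 168
c_1 = 72
a_2 = 352
b_2 = 192
c_2 = 48
p_3 = 256
q_3 = 424
a_4 = 192
b_4 = 152
c_4 = 56
p_5 = 144
q_5 = 280
s_5 = 216
t_5 = 344
s_6 = 328
t_6 = 216
a_7 = 56
b_7 = 152
c_7 = 24
u_8 = 280
v_8 = 280
s_9 = 400
t_9 = 248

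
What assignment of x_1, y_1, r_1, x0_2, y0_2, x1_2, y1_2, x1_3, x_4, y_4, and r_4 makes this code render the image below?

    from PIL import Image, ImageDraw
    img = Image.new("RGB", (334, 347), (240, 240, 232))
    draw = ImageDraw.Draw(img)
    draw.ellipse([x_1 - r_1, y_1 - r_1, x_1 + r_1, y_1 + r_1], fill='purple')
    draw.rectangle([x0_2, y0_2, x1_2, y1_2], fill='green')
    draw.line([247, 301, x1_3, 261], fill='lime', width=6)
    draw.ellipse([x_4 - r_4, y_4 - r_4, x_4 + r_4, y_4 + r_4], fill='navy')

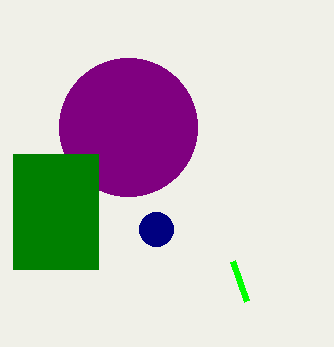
x_1 = 128; y_1 = 127; r_1 = 69; x0_2 = 13; y0_2 = 154; x1_2 = 98; y1_2 = 269; x1_3 = 233; x_4 = 156; y_4 = 229; r_4 = 17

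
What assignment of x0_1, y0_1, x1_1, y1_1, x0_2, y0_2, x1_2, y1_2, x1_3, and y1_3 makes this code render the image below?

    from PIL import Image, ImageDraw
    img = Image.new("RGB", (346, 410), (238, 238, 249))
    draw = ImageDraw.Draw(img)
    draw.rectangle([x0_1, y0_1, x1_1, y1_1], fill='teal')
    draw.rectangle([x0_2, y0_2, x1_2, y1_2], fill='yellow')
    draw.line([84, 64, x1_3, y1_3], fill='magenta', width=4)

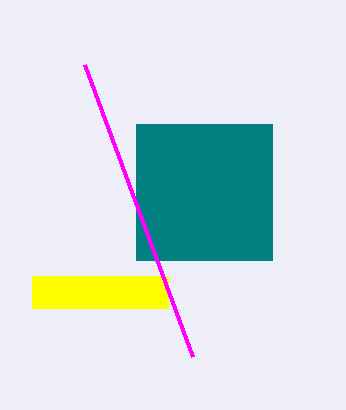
x0_1 = 136
y0_1 = 124
x1_1 = 272
y1_1 = 260
x0_2 = 32
y0_2 = 276
x1_2 = 168
y1_2 = 308
x1_3 = 192
y1_3 = 356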